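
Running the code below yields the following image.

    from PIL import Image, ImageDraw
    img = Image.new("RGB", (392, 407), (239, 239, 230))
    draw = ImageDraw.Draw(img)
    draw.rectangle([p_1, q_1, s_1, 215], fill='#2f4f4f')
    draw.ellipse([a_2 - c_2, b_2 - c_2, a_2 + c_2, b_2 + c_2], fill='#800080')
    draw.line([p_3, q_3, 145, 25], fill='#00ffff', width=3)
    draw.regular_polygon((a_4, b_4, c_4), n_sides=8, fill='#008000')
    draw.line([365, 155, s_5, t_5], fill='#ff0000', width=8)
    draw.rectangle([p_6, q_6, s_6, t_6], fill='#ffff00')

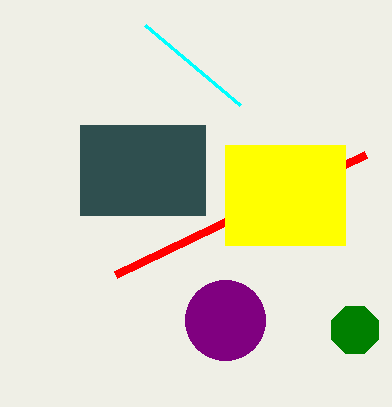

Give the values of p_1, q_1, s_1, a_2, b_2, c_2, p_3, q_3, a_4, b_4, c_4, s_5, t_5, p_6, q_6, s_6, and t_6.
p_1 = 80; q_1 = 125; s_1 = 205; a_2 = 225; b_2 = 320; c_2 = 40; p_3 = 240; q_3 = 105; a_4 = 355; b_4 = 330; c_4 = 25; s_5 = 115; t_5 = 275; p_6 = 225; q_6 = 145; s_6 = 345; t_6 = 245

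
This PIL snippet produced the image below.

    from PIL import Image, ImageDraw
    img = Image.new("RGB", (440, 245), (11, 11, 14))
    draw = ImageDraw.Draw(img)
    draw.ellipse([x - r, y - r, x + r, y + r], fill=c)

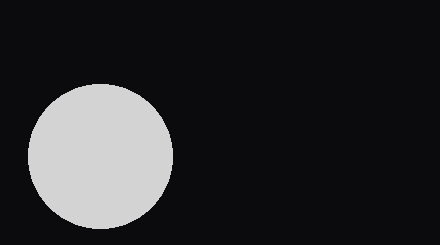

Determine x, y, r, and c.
x = 100, y = 156, r = 72, c = 'lightgray'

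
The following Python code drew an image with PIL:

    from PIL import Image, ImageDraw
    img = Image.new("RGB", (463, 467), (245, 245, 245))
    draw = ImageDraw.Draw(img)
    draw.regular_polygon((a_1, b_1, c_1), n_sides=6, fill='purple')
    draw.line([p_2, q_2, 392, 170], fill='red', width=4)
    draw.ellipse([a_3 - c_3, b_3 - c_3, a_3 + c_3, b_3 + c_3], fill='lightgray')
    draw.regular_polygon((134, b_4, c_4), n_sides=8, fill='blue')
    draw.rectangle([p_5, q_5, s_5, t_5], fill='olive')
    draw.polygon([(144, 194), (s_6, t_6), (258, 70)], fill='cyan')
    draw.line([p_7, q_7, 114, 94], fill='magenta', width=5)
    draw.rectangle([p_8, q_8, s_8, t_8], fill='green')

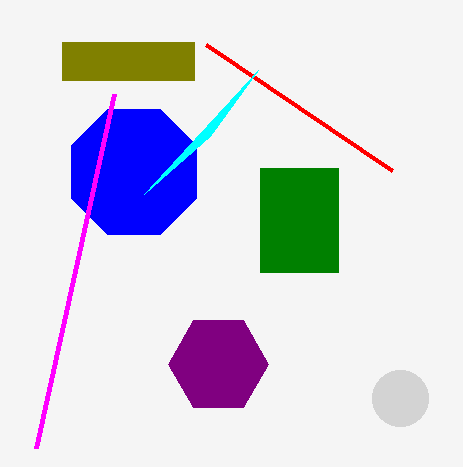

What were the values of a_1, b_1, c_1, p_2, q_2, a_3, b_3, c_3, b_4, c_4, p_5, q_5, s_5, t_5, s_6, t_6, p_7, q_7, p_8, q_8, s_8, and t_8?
a_1 = 218, b_1 = 364, c_1 = 50, p_2 = 206, q_2 = 44, a_3 = 400, b_3 = 398, c_3 = 28, b_4 = 172, c_4 = 68, p_5 = 62, q_5 = 42, s_5 = 194, t_5 = 80, s_6 = 210, t_6 = 136, p_7 = 36, q_7 = 448, p_8 = 260, q_8 = 168, s_8 = 338, t_8 = 272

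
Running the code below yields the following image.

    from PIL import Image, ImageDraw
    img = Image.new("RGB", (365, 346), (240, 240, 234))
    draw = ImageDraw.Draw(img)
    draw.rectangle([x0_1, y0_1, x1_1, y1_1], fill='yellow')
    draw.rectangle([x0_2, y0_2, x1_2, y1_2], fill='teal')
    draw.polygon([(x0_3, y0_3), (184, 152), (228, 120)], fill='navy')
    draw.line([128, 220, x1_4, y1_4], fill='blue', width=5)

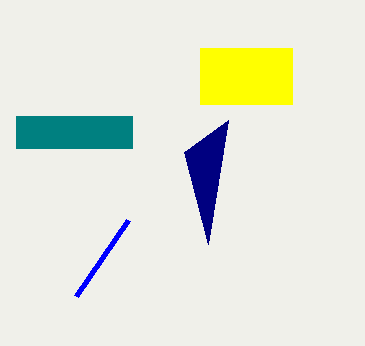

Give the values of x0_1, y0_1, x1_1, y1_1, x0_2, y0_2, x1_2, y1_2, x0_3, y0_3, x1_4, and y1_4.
x0_1 = 200
y0_1 = 48
x1_1 = 292
y1_1 = 104
x0_2 = 16
y0_2 = 116
x1_2 = 132
y1_2 = 148
x0_3 = 208
y0_3 = 244
x1_4 = 76
y1_4 = 296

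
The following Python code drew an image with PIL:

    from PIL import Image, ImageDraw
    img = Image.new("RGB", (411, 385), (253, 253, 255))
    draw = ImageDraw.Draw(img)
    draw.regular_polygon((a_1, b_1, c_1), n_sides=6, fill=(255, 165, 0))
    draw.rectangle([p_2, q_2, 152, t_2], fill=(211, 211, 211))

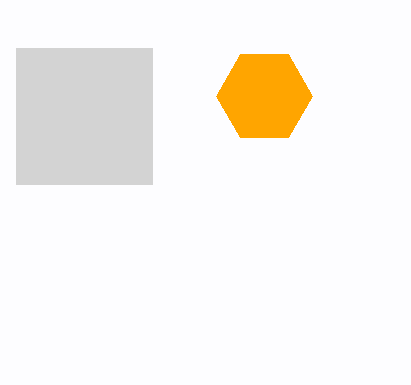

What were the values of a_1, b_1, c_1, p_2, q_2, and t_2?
a_1 = 264
b_1 = 96
c_1 = 48
p_2 = 16
q_2 = 48
t_2 = 184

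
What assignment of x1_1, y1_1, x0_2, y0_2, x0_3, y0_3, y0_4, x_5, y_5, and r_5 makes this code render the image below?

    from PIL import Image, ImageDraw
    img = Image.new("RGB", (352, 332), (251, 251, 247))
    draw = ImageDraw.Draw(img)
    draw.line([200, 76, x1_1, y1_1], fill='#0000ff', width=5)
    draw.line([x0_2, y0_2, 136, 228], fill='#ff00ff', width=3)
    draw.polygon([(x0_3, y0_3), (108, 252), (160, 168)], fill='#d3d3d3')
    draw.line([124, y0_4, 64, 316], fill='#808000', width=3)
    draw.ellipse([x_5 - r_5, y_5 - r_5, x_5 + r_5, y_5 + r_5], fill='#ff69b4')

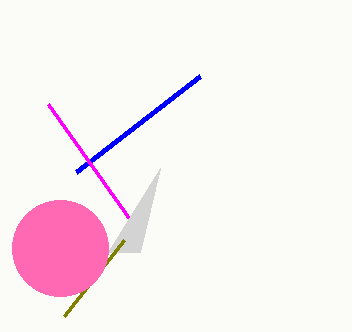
x1_1 = 76
y1_1 = 172
x0_2 = 48
y0_2 = 104
x0_3 = 140
y0_3 = 252
y0_4 = 240
x_5 = 60
y_5 = 248
r_5 = 48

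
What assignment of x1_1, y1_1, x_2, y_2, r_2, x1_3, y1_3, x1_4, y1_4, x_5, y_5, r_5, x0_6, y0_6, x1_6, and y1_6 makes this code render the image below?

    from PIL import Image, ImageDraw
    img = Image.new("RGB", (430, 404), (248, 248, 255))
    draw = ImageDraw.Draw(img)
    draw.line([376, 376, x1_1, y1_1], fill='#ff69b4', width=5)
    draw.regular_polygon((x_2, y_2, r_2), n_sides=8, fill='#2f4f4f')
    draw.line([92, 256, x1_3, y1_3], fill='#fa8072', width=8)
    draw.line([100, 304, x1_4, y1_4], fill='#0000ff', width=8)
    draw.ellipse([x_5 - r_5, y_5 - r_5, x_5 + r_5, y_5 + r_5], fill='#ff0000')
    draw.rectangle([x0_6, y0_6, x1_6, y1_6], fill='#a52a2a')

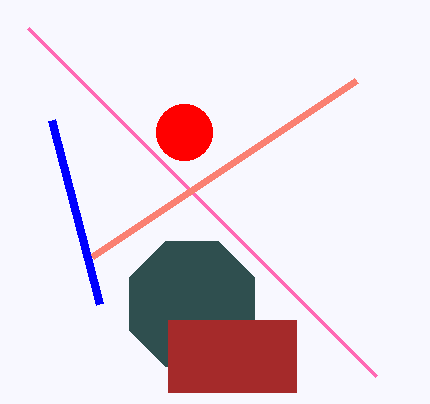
x1_1 = 28
y1_1 = 28
x_2 = 192
y_2 = 304
r_2 = 68
x1_3 = 356
y1_3 = 80
x1_4 = 52
y1_4 = 120
x_5 = 184
y_5 = 132
r_5 = 28
x0_6 = 168
y0_6 = 320
x1_6 = 296
y1_6 = 392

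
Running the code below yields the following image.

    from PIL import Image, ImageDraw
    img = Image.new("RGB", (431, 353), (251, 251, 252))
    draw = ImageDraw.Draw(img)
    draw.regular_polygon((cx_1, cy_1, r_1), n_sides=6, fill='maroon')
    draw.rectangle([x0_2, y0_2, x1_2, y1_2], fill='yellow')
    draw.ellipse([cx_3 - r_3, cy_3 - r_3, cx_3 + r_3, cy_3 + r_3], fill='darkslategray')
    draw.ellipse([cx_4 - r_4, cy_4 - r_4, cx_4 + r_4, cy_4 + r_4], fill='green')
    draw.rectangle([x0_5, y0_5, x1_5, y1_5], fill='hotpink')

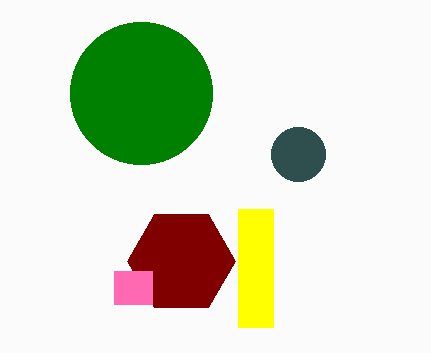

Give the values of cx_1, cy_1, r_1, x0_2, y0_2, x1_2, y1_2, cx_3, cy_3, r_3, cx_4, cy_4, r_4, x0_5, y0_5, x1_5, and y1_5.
cx_1 = 181; cy_1 = 261; r_1 = 54; x0_2 = 238; y0_2 = 209; x1_2 = 273; y1_2 = 327; cx_3 = 298; cy_3 = 154; r_3 = 27; cx_4 = 141; cy_4 = 93; r_4 = 71; x0_5 = 114; y0_5 = 271; x1_5 = 152; y1_5 = 304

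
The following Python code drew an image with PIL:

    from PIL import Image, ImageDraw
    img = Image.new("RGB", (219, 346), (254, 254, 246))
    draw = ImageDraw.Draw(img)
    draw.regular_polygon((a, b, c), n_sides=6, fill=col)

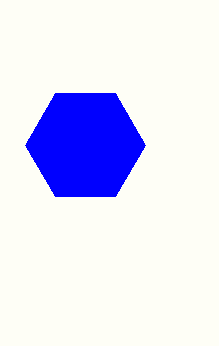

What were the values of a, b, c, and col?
a = 85, b = 145, c = 60, col = 'blue'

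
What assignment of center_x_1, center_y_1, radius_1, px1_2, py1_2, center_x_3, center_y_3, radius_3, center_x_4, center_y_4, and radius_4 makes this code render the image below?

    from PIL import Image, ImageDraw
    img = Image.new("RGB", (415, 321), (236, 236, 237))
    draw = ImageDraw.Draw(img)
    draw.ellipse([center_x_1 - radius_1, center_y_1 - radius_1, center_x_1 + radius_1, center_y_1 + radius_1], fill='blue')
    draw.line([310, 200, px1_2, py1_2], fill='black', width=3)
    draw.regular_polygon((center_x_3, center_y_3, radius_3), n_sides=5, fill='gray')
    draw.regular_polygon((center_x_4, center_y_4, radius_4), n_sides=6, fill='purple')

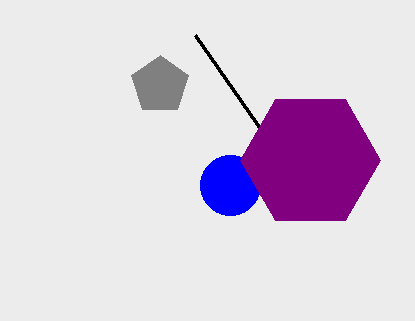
center_x_1 = 230, center_y_1 = 185, radius_1 = 30, px1_2 = 195, py1_2 = 35, center_x_3 = 160, center_y_3 = 85, radius_3 = 30, center_x_4 = 310, center_y_4 = 160, radius_4 = 70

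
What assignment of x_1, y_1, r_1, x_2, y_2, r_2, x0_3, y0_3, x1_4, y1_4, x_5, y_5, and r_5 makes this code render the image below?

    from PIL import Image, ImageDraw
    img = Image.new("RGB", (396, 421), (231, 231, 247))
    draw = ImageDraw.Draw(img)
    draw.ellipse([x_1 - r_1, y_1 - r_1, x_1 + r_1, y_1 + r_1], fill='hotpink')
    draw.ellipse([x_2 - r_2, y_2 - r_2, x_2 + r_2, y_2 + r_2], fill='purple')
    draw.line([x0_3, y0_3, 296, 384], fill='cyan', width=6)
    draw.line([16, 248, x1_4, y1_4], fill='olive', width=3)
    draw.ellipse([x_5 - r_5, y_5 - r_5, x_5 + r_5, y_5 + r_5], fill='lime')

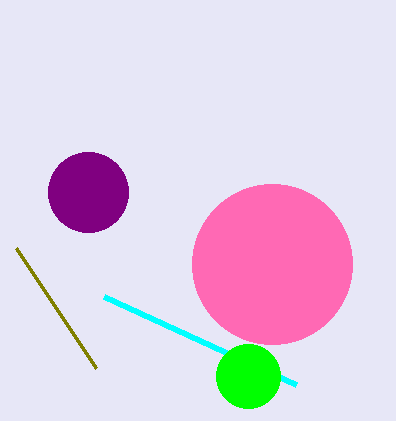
x_1 = 272, y_1 = 264, r_1 = 80, x_2 = 88, y_2 = 192, r_2 = 40, x0_3 = 104, y0_3 = 296, x1_4 = 96, y1_4 = 368, x_5 = 248, y_5 = 376, r_5 = 32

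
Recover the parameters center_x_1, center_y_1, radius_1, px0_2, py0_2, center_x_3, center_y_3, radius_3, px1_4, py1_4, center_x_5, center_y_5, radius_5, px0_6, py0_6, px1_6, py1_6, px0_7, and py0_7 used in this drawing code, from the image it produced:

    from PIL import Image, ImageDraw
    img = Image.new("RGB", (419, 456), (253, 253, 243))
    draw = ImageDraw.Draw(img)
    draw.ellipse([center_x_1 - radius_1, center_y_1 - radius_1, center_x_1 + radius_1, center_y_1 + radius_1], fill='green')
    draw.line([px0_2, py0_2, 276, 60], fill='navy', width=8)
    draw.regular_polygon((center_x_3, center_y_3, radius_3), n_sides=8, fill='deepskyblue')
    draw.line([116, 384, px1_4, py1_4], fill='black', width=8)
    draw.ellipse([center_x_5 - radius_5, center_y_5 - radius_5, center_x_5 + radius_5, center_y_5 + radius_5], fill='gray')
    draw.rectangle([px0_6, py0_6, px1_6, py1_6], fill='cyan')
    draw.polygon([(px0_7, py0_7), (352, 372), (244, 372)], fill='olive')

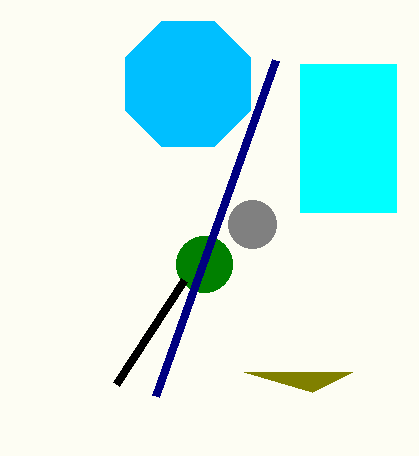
center_x_1 = 204; center_y_1 = 264; radius_1 = 28; px0_2 = 156; py0_2 = 396; center_x_3 = 188; center_y_3 = 84; radius_3 = 68; px1_4 = 184; py1_4 = 280; center_x_5 = 252; center_y_5 = 224; radius_5 = 24; px0_6 = 300; py0_6 = 64; px1_6 = 396; py1_6 = 212; px0_7 = 312; py0_7 = 392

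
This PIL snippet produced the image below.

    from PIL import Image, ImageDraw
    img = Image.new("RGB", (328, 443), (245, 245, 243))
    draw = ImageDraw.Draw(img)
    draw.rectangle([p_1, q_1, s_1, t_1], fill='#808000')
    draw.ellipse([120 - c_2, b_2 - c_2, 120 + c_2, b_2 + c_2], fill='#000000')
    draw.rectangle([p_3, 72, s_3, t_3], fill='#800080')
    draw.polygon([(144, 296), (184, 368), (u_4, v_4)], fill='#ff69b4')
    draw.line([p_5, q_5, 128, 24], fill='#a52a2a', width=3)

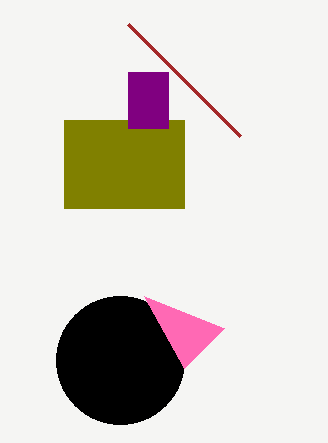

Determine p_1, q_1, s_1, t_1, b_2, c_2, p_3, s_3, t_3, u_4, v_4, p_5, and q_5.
p_1 = 64
q_1 = 120
s_1 = 184
t_1 = 208
b_2 = 360
c_2 = 64
p_3 = 128
s_3 = 168
t_3 = 128
u_4 = 224
v_4 = 328
p_5 = 240
q_5 = 136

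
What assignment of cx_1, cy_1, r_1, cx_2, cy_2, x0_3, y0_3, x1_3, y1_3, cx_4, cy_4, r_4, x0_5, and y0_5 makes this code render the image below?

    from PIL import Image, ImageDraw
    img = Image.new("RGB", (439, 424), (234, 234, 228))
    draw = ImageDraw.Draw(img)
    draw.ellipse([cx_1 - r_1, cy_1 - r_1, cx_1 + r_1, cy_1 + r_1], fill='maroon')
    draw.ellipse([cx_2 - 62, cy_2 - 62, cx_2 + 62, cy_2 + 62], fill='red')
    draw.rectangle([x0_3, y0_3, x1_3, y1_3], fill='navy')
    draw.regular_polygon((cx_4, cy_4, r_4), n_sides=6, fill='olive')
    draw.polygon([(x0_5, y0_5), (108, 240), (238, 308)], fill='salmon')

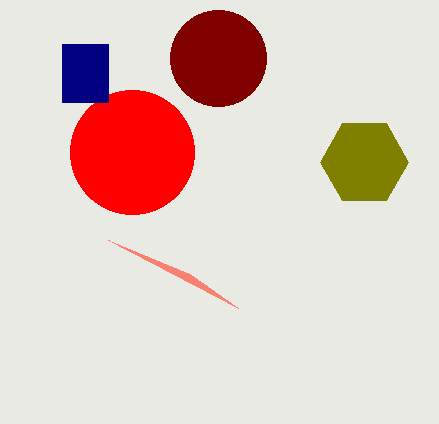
cx_1 = 218
cy_1 = 58
r_1 = 48
cx_2 = 132
cy_2 = 152
x0_3 = 62
y0_3 = 44
x1_3 = 108
y1_3 = 102
cx_4 = 364
cy_4 = 162
r_4 = 44
x0_5 = 190
y0_5 = 274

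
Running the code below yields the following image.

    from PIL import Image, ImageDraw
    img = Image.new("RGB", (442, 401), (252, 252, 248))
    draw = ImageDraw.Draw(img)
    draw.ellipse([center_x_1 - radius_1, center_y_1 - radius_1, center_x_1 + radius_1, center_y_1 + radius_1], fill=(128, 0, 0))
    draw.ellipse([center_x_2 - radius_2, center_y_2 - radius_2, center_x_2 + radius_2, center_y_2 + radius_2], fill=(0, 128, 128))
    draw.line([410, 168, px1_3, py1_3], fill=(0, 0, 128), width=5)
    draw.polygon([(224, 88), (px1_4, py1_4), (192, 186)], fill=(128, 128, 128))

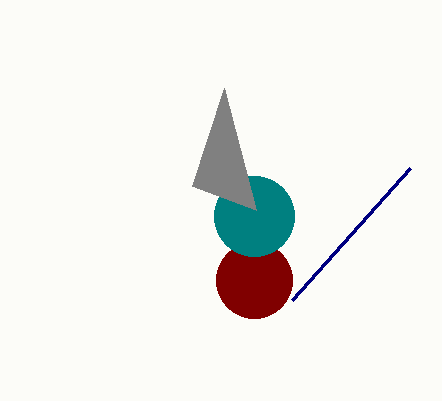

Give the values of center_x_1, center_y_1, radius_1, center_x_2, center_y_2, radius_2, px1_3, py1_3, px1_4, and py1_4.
center_x_1 = 254; center_y_1 = 280; radius_1 = 38; center_x_2 = 254; center_y_2 = 216; radius_2 = 40; px1_3 = 292; py1_3 = 300; px1_4 = 256; py1_4 = 210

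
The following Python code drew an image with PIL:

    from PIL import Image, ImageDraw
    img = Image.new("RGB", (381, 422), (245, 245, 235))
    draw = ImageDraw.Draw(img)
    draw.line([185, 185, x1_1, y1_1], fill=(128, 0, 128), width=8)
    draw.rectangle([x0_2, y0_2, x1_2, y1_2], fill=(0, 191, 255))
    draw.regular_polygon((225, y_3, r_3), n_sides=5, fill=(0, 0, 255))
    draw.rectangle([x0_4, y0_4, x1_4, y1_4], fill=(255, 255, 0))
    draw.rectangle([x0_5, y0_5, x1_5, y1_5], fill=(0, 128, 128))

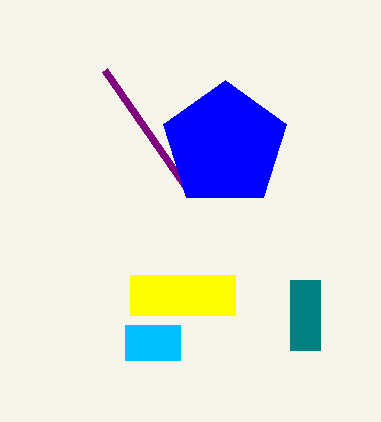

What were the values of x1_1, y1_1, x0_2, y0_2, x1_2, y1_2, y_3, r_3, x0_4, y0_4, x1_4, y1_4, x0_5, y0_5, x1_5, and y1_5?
x1_1 = 105
y1_1 = 70
x0_2 = 125
y0_2 = 325
x1_2 = 180
y1_2 = 360
y_3 = 145
r_3 = 65
x0_4 = 130
y0_4 = 275
x1_4 = 235
y1_4 = 315
x0_5 = 290
y0_5 = 280
x1_5 = 320
y1_5 = 350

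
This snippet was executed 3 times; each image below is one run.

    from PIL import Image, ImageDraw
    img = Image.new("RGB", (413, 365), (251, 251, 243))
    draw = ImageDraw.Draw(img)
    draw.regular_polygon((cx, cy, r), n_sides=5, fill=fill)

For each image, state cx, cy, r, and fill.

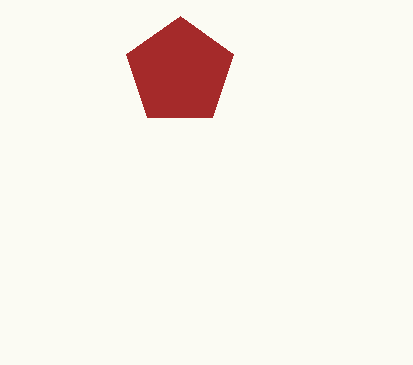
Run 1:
cx = 180
cy = 72
r = 56
fill = 'brown'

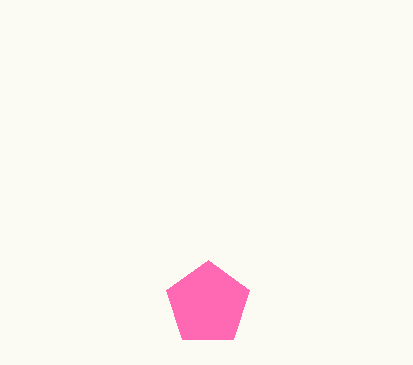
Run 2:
cx = 208
cy = 304
r = 44
fill = 'hotpink'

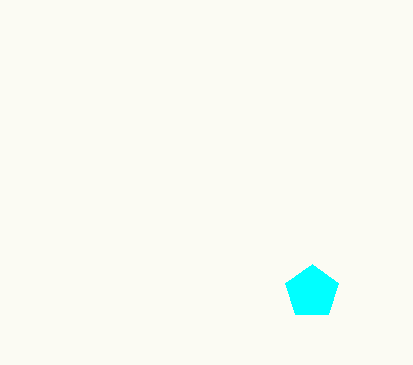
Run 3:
cx = 312; cy = 292; r = 28; fill = 'cyan'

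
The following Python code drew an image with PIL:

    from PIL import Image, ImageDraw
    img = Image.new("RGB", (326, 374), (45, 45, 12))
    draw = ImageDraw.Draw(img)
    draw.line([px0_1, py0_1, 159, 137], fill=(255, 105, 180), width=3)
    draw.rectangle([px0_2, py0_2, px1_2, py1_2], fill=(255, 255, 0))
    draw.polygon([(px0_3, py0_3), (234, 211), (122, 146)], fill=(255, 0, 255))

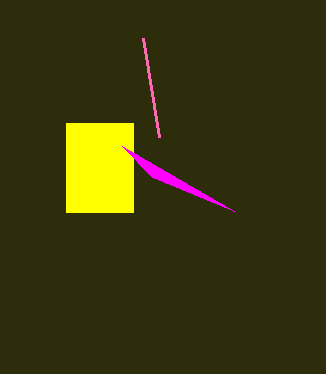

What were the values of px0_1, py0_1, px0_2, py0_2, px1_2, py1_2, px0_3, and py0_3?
px0_1 = 143, py0_1 = 38, px0_2 = 66, py0_2 = 123, px1_2 = 133, py1_2 = 212, px0_3 = 152, py0_3 = 177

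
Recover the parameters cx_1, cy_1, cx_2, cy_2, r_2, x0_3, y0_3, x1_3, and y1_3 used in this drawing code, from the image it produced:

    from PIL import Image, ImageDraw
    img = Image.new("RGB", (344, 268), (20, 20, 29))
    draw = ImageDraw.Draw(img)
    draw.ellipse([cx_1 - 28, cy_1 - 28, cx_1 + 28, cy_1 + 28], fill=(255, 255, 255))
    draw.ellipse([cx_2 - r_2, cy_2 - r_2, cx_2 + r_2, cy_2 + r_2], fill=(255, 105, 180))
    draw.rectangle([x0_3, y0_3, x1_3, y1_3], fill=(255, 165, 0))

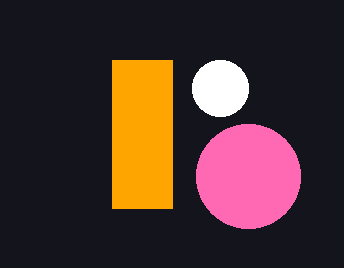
cx_1 = 220, cy_1 = 88, cx_2 = 248, cy_2 = 176, r_2 = 52, x0_3 = 112, y0_3 = 60, x1_3 = 172, y1_3 = 208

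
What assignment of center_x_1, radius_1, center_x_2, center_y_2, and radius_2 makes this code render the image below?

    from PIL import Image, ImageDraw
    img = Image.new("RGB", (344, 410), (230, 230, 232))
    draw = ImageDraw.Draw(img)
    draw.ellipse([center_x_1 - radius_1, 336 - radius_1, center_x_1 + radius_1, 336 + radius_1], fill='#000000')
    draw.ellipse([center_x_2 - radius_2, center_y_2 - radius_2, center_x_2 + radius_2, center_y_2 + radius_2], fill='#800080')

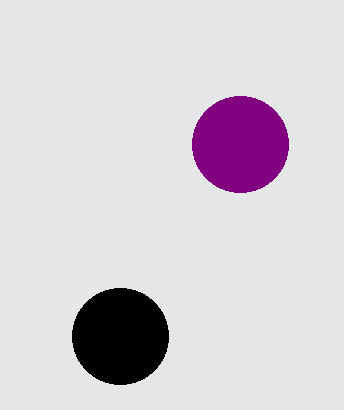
center_x_1 = 120; radius_1 = 48; center_x_2 = 240; center_y_2 = 144; radius_2 = 48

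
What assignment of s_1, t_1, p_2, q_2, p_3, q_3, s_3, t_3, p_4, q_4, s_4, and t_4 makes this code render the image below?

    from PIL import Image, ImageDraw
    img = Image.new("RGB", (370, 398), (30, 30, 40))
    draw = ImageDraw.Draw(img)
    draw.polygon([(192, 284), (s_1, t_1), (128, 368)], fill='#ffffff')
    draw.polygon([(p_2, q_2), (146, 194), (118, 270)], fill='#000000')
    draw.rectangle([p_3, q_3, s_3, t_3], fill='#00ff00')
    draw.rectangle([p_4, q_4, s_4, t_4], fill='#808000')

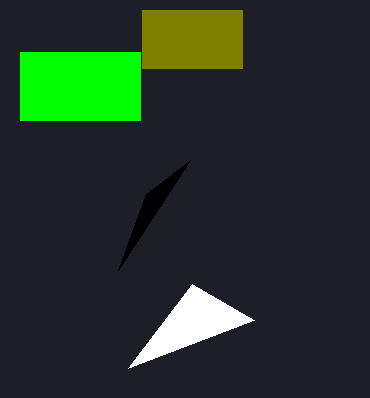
s_1 = 254
t_1 = 320
p_2 = 190
q_2 = 160
p_3 = 20
q_3 = 52
s_3 = 140
t_3 = 120
p_4 = 142
q_4 = 10
s_4 = 242
t_4 = 68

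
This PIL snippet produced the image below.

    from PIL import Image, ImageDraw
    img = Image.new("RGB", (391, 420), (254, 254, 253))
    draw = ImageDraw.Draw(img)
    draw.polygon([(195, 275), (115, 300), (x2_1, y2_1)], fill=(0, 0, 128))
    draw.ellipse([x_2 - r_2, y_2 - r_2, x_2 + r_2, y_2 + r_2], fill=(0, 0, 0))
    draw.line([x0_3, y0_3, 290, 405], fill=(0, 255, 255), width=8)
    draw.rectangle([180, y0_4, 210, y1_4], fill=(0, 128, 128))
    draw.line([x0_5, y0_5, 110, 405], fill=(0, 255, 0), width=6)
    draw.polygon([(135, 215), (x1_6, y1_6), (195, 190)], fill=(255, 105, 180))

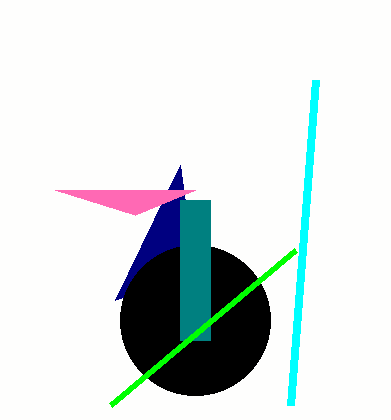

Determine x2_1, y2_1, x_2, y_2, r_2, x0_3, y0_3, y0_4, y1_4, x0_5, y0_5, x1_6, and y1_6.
x2_1 = 180; y2_1 = 165; x_2 = 195; y_2 = 320; r_2 = 75; x0_3 = 315; y0_3 = 80; y0_4 = 200; y1_4 = 340; x0_5 = 295; y0_5 = 250; x1_6 = 55; y1_6 = 190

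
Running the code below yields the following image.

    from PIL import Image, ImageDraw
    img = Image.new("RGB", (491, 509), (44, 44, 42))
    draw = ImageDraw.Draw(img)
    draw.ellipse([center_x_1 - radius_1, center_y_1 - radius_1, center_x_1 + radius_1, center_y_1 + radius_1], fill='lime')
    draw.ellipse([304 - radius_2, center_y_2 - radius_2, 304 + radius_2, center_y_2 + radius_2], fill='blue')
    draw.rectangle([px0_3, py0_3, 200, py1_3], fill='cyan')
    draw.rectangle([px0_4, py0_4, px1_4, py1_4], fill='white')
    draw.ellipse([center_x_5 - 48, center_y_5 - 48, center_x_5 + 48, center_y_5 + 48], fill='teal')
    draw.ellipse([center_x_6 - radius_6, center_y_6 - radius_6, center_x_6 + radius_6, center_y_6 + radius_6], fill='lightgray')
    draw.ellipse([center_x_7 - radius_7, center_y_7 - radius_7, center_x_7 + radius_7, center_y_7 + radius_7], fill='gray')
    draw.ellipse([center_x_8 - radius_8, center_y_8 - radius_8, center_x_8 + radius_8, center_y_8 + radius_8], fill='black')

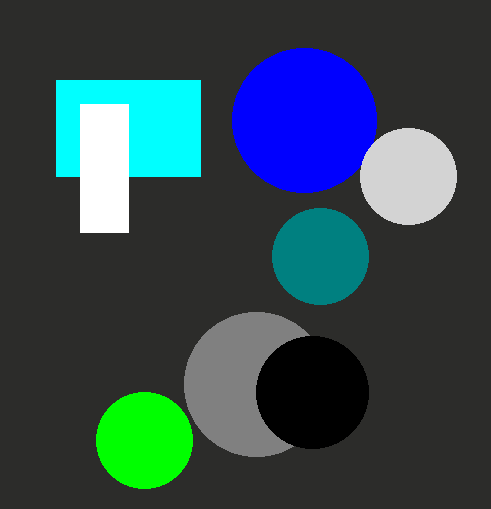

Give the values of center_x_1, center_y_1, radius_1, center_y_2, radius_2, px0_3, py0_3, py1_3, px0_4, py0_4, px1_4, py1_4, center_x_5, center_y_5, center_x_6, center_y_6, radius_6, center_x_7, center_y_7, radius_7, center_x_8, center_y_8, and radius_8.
center_x_1 = 144
center_y_1 = 440
radius_1 = 48
center_y_2 = 120
radius_2 = 72
px0_3 = 56
py0_3 = 80
py1_3 = 176
px0_4 = 80
py0_4 = 104
px1_4 = 128
py1_4 = 232
center_x_5 = 320
center_y_5 = 256
center_x_6 = 408
center_y_6 = 176
radius_6 = 48
center_x_7 = 256
center_y_7 = 384
radius_7 = 72
center_x_8 = 312
center_y_8 = 392
radius_8 = 56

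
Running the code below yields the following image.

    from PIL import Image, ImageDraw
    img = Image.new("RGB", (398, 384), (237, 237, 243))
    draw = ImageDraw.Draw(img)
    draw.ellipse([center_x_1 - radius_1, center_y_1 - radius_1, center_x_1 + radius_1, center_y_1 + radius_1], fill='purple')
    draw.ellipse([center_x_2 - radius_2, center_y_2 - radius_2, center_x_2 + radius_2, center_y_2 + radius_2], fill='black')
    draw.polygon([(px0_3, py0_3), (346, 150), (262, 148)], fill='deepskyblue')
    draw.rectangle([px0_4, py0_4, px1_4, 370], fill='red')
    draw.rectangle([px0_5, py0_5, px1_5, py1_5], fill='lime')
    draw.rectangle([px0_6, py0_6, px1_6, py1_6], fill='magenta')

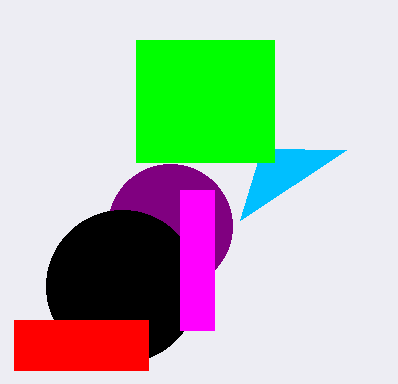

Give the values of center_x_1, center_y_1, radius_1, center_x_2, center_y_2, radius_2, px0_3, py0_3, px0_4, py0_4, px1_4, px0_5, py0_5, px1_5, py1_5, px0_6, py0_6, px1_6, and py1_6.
center_x_1 = 170
center_y_1 = 226
radius_1 = 62
center_x_2 = 122
center_y_2 = 286
radius_2 = 76
px0_3 = 240
py0_3 = 220
px0_4 = 14
py0_4 = 320
px1_4 = 148
px0_5 = 136
py0_5 = 40
px1_5 = 274
py1_5 = 162
px0_6 = 180
py0_6 = 190
px1_6 = 214
py1_6 = 330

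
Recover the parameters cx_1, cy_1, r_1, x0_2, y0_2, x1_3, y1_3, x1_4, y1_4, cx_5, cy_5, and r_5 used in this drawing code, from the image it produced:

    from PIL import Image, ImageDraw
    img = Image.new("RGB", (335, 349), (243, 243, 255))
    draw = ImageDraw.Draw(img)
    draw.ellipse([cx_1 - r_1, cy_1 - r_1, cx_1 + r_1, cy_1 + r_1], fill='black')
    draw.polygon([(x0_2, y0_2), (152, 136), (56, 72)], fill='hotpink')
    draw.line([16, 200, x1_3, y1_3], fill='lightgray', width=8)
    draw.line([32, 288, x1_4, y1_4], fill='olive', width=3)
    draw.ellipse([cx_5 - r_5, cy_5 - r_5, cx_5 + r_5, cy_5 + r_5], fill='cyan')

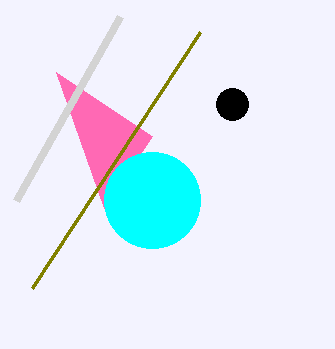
cx_1 = 232, cy_1 = 104, r_1 = 16, x0_2 = 104, y0_2 = 208, x1_3 = 120, y1_3 = 16, x1_4 = 200, y1_4 = 32, cx_5 = 152, cy_5 = 200, r_5 = 48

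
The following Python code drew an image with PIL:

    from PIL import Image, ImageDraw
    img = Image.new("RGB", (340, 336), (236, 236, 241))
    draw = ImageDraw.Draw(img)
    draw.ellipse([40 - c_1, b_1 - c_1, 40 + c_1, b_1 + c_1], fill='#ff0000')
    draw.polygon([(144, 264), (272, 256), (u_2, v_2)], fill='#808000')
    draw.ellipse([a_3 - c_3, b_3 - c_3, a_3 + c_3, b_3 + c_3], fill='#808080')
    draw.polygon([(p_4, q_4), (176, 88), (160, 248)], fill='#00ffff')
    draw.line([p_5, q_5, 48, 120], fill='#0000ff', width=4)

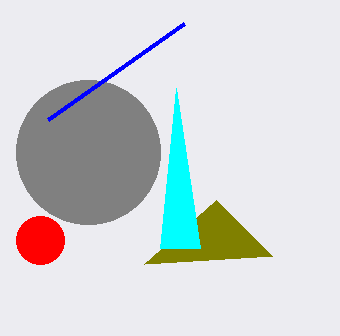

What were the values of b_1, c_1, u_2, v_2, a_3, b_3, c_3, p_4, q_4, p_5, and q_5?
b_1 = 240, c_1 = 24, u_2 = 216, v_2 = 200, a_3 = 88, b_3 = 152, c_3 = 72, p_4 = 200, q_4 = 248, p_5 = 184, q_5 = 24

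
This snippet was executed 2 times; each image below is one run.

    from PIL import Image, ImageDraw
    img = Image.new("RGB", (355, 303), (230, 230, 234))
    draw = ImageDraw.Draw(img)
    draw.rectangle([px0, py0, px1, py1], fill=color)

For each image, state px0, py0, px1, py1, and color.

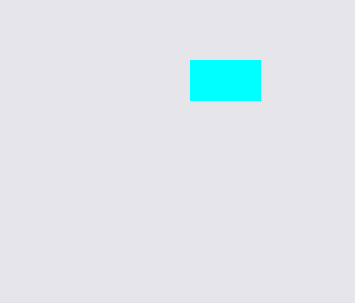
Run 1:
px0 = 190; py0 = 60; px1 = 260; py1 = 100; color = 'cyan'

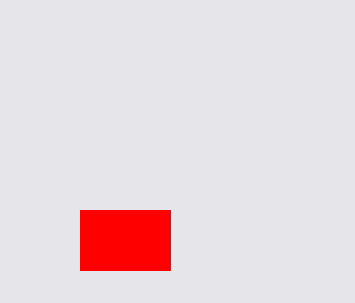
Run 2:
px0 = 80, py0 = 210, px1 = 170, py1 = 270, color = 'red'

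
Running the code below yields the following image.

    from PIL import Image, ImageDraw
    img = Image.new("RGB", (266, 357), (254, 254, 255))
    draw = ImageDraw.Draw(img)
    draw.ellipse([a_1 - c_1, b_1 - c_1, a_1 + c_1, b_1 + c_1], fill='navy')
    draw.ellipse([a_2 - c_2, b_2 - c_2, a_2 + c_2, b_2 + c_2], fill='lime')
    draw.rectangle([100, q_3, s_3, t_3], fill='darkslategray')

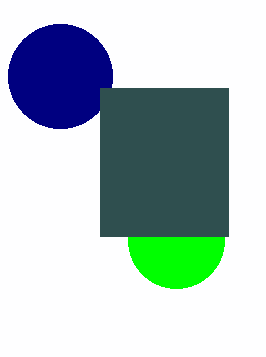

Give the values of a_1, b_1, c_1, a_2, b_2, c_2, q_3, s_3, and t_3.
a_1 = 60, b_1 = 76, c_1 = 52, a_2 = 176, b_2 = 240, c_2 = 48, q_3 = 88, s_3 = 228, t_3 = 236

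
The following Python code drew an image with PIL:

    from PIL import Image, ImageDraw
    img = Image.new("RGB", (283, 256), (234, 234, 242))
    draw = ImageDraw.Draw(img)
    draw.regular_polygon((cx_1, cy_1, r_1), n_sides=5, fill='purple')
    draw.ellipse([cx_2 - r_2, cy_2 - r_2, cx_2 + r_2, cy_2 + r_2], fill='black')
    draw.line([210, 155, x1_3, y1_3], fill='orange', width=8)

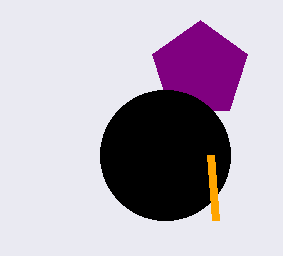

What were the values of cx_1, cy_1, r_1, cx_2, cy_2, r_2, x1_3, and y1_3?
cx_1 = 200; cy_1 = 70; r_1 = 50; cx_2 = 165; cy_2 = 155; r_2 = 65; x1_3 = 215; y1_3 = 220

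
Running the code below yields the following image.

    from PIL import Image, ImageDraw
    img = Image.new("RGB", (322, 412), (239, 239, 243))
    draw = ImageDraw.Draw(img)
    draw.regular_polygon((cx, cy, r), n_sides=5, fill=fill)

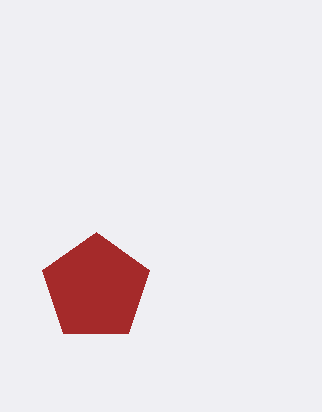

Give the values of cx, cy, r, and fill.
cx = 96
cy = 288
r = 56
fill = 'brown'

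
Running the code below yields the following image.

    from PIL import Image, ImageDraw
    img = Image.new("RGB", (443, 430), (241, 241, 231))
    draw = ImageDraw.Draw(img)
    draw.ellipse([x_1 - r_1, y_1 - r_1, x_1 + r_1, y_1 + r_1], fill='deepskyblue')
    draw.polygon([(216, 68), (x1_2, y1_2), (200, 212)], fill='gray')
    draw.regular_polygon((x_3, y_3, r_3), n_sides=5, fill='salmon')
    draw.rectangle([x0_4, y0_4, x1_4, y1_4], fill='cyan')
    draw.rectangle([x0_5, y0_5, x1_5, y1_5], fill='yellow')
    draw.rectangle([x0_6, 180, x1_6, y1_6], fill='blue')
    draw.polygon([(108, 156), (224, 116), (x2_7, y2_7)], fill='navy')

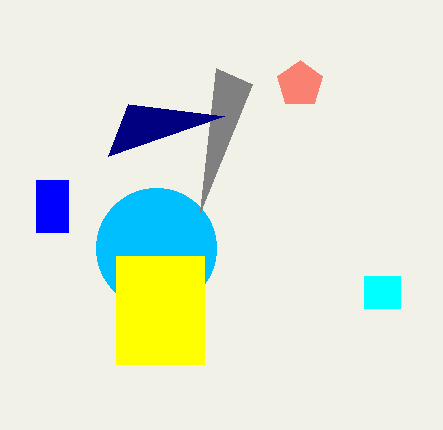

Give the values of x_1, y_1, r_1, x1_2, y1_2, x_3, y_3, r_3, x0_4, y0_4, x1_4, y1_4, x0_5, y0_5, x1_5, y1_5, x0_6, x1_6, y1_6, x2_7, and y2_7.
x_1 = 156, y_1 = 248, r_1 = 60, x1_2 = 252, y1_2 = 84, x_3 = 300, y_3 = 84, r_3 = 24, x0_4 = 364, y0_4 = 276, x1_4 = 400, y1_4 = 308, x0_5 = 116, y0_5 = 256, x1_5 = 204, y1_5 = 364, x0_6 = 36, x1_6 = 68, y1_6 = 232, x2_7 = 128, y2_7 = 104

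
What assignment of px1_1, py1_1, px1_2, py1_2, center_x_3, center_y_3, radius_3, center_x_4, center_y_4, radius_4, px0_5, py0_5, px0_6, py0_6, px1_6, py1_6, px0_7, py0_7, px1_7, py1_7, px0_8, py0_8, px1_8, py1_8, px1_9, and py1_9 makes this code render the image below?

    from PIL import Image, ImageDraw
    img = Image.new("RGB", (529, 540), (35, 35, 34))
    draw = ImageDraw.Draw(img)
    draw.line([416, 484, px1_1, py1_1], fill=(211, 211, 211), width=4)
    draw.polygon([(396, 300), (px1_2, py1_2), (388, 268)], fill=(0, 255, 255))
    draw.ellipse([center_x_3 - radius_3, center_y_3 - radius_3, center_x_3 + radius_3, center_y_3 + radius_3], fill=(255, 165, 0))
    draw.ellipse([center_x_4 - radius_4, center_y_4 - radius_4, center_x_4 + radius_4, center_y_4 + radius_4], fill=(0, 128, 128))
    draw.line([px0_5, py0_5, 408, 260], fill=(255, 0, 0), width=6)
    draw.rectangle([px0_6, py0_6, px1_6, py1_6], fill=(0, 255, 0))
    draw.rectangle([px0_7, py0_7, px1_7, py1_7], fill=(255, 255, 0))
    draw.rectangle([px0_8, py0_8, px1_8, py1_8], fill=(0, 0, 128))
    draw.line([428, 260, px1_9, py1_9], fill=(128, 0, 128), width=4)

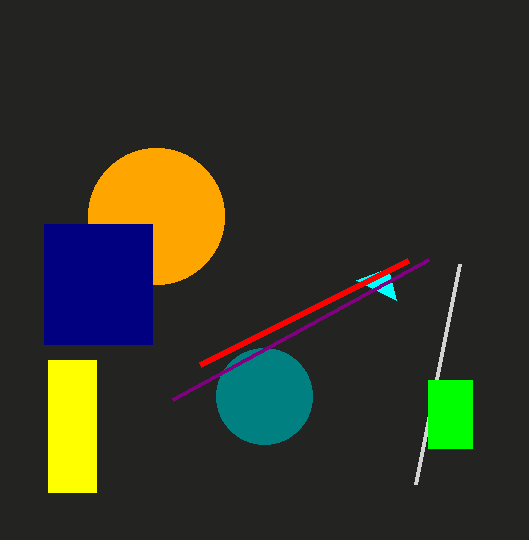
px1_1 = 460; py1_1 = 264; px1_2 = 356; py1_2 = 280; center_x_3 = 156; center_y_3 = 216; radius_3 = 68; center_x_4 = 264; center_y_4 = 396; radius_4 = 48; px0_5 = 200; py0_5 = 364; px0_6 = 428; py0_6 = 380; px1_6 = 472; py1_6 = 448; px0_7 = 48; py0_7 = 360; px1_7 = 96; py1_7 = 492; px0_8 = 44; py0_8 = 224; px1_8 = 152; py1_8 = 344; px1_9 = 172; py1_9 = 400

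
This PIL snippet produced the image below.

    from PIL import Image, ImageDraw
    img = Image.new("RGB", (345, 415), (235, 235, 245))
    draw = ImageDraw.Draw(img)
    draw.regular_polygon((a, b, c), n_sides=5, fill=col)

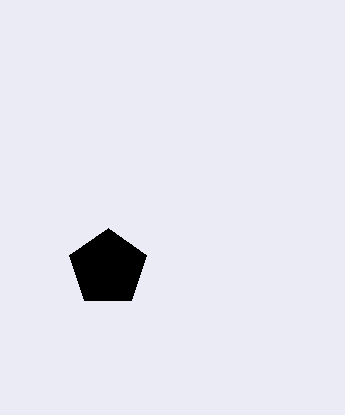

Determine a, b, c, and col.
a = 108; b = 268; c = 40; col = 'black'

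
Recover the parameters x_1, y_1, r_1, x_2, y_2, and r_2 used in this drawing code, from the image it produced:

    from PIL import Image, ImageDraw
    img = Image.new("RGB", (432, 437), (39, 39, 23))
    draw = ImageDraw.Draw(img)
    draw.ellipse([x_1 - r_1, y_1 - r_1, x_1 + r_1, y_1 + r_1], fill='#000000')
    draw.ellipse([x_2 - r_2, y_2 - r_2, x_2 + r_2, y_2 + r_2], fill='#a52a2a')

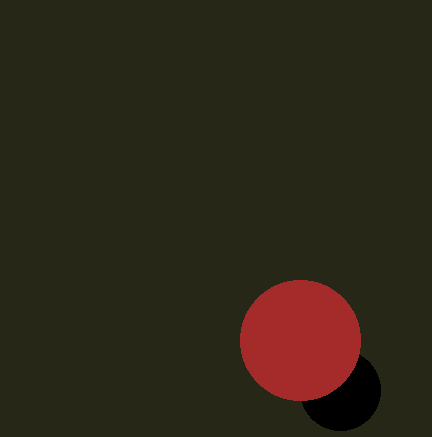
x_1 = 340; y_1 = 390; r_1 = 40; x_2 = 300; y_2 = 340; r_2 = 60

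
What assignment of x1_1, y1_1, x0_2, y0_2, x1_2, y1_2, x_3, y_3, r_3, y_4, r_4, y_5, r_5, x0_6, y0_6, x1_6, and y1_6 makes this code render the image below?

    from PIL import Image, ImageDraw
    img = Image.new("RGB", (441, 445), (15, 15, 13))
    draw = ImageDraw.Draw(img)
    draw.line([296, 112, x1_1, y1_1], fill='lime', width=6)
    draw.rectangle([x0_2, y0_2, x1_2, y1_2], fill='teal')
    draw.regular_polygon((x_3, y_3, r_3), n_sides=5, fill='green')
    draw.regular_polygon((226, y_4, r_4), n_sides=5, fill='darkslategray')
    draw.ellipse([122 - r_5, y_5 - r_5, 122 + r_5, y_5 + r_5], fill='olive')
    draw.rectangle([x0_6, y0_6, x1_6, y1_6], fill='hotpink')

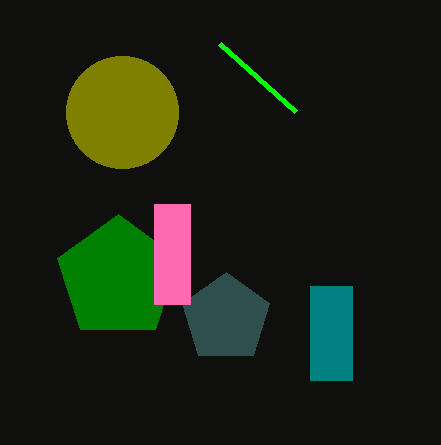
x1_1 = 220
y1_1 = 44
x0_2 = 310
y0_2 = 286
x1_2 = 352
y1_2 = 380
x_3 = 118
y_3 = 278
r_3 = 64
y_4 = 318
r_4 = 46
y_5 = 112
r_5 = 56
x0_6 = 154
y0_6 = 204
x1_6 = 190
y1_6 = 304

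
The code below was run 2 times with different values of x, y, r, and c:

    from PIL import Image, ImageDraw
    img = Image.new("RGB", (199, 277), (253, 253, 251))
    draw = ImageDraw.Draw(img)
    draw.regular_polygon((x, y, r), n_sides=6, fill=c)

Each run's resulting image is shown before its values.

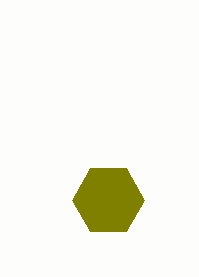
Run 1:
x = 108, y = 200, r = 36, c = 'olive'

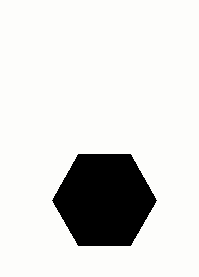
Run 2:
x = 104, y = 200, r = 52, c = 'black'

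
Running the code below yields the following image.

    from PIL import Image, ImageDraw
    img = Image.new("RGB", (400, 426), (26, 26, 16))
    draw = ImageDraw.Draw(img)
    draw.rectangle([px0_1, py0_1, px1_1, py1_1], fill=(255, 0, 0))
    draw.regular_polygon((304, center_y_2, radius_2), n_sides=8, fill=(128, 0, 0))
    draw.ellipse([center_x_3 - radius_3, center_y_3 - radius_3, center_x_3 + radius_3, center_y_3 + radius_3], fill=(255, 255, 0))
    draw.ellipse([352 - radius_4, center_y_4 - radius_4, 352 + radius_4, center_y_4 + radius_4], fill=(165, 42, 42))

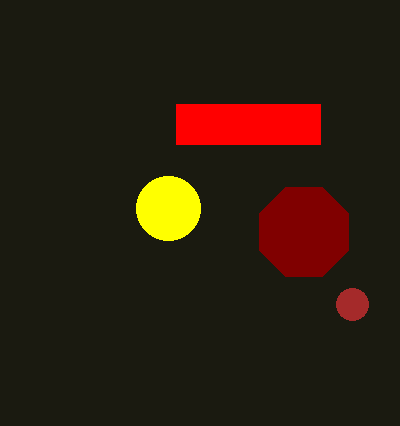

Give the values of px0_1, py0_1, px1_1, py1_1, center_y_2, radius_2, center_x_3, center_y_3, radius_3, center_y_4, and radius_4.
px0_1 = 176; py0_1 = 104; px1_1 = 320; py1_1 = 144; center_y_2 = 232; radius_2 = 48; center_x_3 = 168; center_y_3 = 208; radius_3 = 32; center_y_4 = 304; radius_4 = 16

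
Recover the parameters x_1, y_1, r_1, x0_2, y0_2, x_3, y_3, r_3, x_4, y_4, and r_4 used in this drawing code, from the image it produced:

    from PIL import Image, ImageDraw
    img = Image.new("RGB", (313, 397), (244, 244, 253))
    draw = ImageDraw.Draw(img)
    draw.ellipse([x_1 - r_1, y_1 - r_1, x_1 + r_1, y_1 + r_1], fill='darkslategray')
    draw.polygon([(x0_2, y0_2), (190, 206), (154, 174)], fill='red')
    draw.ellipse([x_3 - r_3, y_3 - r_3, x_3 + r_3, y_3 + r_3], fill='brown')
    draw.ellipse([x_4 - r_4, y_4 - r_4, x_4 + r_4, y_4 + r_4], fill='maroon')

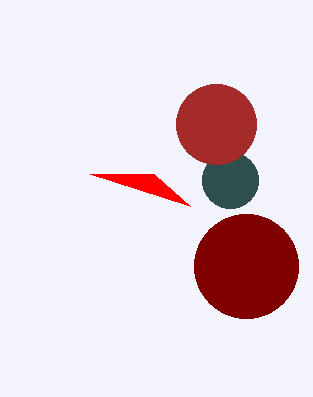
x_1 = 230
y_1 = 180
r_1 = 28
x0_2 = 90
y0_2 = 174
x_3 = 216
y_3 = 124
r_3 = 40
x_4 = 246
y_4 = 266
r_4 = 52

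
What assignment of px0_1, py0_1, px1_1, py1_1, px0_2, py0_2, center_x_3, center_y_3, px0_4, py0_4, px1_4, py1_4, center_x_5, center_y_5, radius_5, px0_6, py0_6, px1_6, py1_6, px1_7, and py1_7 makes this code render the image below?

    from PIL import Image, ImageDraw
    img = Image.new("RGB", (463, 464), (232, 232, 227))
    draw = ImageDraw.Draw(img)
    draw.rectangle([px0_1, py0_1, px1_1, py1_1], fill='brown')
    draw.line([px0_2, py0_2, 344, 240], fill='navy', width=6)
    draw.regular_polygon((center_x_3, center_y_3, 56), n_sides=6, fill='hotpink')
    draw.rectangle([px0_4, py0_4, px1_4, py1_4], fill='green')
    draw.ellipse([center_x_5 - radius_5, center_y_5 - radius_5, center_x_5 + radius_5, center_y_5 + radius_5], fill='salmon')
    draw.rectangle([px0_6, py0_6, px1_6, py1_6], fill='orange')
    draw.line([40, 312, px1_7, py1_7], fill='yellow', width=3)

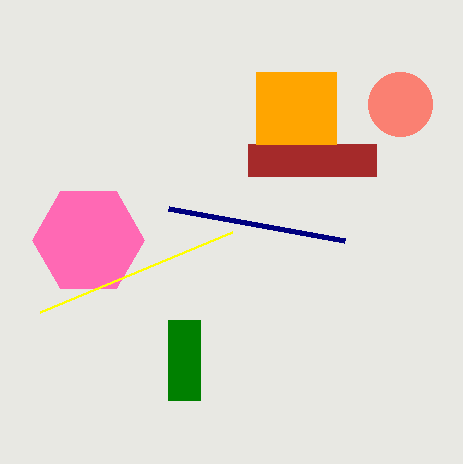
px0_1 = 248; py0_1 = 144; px1_1 = 376; py1_1 = 176; px0_2 = 168; py0_2 = 208; center_x_3 = 88; center_y_3 = 240; px0_4 = 168; py0_4 = 320; px1_4 = 200; py1_4 = 400; center_x_5 = 400; center_y_5 = 104; radius_5 = 32; px0_6 = 256; py0_6 = 72; px1_6 = 336; py1_6 = 144; px1_7 = 232; py1_7 = 232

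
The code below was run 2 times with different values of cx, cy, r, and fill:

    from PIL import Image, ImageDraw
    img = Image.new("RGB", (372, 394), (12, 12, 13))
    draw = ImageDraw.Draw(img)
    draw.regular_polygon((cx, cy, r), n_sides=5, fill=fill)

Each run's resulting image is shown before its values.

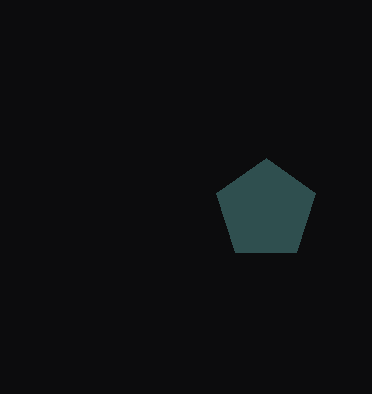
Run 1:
cx = 266, cy = 210, r = 52, fill = 'darkslategray'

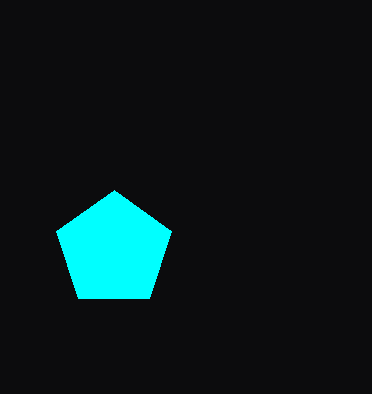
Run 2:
cx = 114, cy = 250, r = 60, fill = 'cyan'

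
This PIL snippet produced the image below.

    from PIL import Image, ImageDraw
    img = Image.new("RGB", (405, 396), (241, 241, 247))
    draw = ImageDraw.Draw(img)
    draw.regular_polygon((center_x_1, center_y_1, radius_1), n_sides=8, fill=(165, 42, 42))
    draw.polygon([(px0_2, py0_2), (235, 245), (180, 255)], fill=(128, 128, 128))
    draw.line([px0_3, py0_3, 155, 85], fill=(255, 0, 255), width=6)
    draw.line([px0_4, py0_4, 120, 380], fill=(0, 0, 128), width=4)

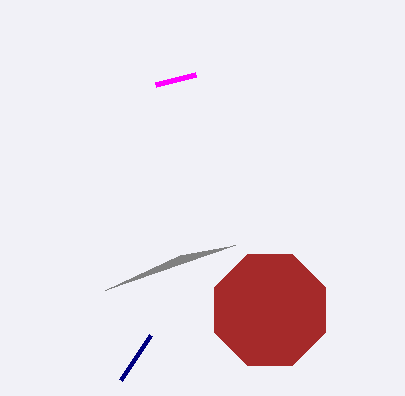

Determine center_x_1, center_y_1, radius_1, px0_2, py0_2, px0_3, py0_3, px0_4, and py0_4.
center_x_1 = 270, center_y_1 = 310, radius_1 = 60, px0_2 = 105, py0_2 = 290, px0_3 = 195, py0_3 = 75, px0_4 = 150, py0_4 = 335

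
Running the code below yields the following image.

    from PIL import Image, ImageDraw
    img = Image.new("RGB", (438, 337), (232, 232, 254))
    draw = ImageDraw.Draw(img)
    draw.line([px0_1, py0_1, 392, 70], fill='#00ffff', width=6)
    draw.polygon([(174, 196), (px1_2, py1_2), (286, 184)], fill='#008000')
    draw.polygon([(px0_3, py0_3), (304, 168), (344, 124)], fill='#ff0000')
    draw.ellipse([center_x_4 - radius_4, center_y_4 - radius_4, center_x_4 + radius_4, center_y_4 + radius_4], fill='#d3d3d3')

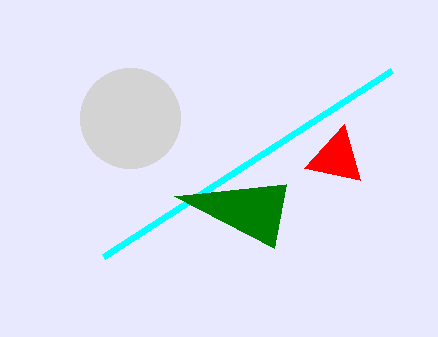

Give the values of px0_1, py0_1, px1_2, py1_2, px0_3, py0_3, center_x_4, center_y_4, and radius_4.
px0_1 = 104; py0_1 = 256; px1_2 = 274; py1_2 = 248; px0_3 = 360; py0_3 = 180; center_x_4 = 130; center_y_4 = 118; radius_4 = 50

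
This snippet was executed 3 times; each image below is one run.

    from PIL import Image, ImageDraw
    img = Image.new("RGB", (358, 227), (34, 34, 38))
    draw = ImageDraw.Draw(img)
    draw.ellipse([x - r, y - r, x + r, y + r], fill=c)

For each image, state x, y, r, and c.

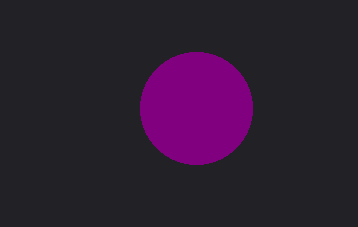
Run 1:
x = 196; y = 108; r = 56; c = 'purple'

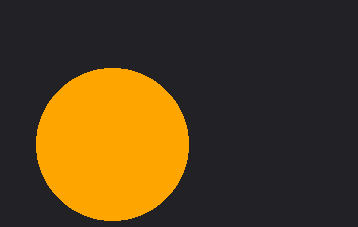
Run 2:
x = 112, y = 144, r = 76, c = 'orange'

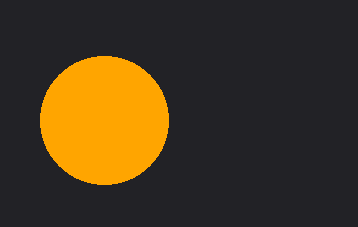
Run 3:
x = 104
y = 120
r = 64
c = 'orange'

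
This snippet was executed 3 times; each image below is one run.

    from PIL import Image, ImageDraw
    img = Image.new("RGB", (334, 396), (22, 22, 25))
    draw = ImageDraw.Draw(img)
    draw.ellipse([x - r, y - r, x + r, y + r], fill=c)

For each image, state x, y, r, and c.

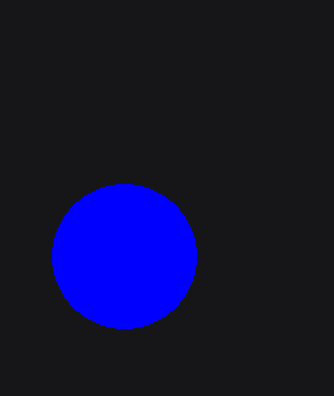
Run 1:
x = 124; y = 256; r = 72; c = 'blue'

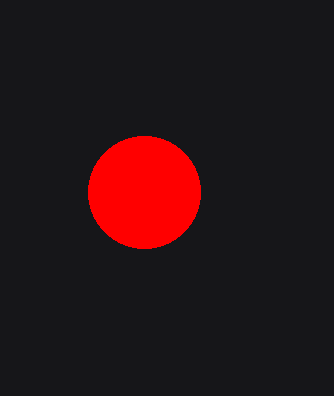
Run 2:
x = 144
y = 192
r = 56
c = 'red'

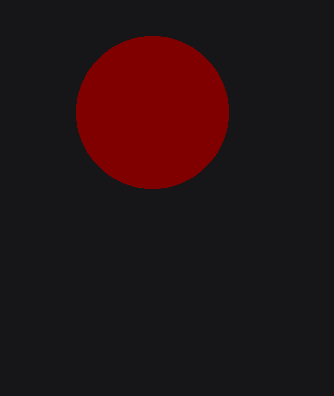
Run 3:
x = 152; y = 112; r = 76; c = 'maroon'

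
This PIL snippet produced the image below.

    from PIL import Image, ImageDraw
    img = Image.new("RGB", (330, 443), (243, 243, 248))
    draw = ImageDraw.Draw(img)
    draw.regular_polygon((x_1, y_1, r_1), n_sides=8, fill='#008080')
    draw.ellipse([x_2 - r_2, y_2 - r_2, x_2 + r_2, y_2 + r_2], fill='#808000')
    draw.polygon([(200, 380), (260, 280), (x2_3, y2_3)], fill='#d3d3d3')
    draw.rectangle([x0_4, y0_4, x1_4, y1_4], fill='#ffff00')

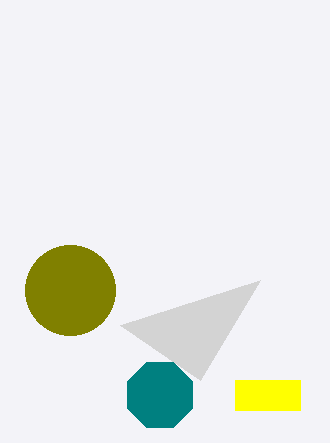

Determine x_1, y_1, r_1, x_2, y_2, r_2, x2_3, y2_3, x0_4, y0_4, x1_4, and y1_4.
x_1 = 160
y_1 = 395
r_1 = 35
x_2 = 70
y_2 = 290
r_2 = 45
x2_3 = 120
y2_3 = 325
x0_4 = 235
y0_4 = 380
x1_4 = 300
y1_4 = 410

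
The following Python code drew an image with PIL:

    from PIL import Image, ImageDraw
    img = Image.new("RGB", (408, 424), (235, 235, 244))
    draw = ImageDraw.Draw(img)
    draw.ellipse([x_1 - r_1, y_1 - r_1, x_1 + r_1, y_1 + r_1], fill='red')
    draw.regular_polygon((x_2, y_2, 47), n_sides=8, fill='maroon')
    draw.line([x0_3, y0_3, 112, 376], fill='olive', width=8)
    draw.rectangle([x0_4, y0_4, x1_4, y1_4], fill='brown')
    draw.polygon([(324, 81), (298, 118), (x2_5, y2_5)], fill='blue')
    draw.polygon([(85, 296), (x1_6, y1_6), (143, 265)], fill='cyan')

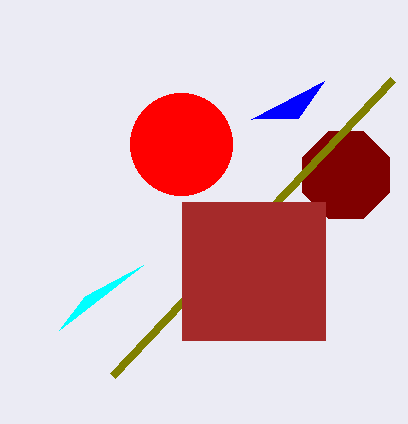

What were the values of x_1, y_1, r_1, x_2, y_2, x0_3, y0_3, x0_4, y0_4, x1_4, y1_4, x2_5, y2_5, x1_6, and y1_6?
x_1 = 181
y_1 = 144
r_1 = 51
x_2 = 346
y_2 = 175
x0_3 = 392
y0_3 = 80
x0_4 = 182
y0_4 = 202
x1_4 = 325
y1_4 = 340
x2_5 = 251
y2_5 = 119
x1_6 = 59
y1_6 = 330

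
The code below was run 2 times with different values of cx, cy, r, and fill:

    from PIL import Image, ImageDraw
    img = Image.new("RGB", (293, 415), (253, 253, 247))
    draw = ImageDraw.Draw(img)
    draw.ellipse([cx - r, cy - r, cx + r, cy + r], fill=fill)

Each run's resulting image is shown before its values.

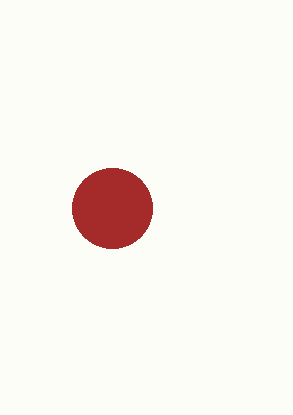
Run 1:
cx = 112
cy = 208
r = 40
fill = 'brown'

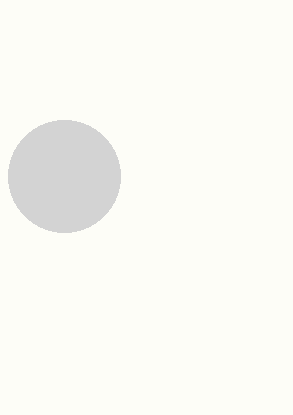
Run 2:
cx = 64; cy = 176; r = 56; fill = 'lightgray'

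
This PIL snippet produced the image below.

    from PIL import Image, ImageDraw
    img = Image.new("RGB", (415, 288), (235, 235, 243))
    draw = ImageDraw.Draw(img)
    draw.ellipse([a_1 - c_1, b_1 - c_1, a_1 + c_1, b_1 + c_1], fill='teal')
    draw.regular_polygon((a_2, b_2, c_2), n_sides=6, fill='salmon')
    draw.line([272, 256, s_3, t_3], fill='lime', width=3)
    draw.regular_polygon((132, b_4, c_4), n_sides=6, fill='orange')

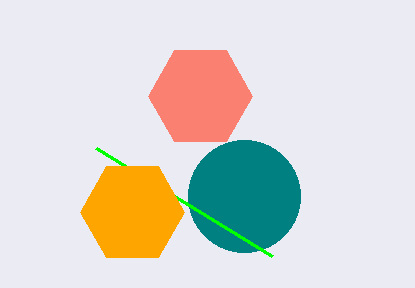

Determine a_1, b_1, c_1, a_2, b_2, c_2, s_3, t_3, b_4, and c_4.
a_1 = 244, b_1 = 196, c_1 = 56, a_2 = 200, b_2 = 96, c_2 = 52, s_3 = 96, t_3 = 148, b_4 = 212, c_4 = 52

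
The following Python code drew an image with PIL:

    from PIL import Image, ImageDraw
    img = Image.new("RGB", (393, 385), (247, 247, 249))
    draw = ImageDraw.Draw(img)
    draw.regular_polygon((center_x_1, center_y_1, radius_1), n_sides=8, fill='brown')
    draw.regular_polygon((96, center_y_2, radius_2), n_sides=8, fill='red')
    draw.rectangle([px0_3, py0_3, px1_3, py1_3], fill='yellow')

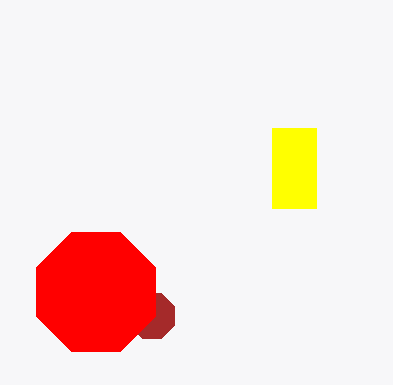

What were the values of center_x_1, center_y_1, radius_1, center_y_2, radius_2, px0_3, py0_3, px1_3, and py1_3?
center_x_1 = 152
center_y_1 = 316
radius_1 = 24
center_y_2 = 292
radius_2 = 64
px0_3 = 272
py0_3 = 128
px1_3 = 316
py1_3 = 208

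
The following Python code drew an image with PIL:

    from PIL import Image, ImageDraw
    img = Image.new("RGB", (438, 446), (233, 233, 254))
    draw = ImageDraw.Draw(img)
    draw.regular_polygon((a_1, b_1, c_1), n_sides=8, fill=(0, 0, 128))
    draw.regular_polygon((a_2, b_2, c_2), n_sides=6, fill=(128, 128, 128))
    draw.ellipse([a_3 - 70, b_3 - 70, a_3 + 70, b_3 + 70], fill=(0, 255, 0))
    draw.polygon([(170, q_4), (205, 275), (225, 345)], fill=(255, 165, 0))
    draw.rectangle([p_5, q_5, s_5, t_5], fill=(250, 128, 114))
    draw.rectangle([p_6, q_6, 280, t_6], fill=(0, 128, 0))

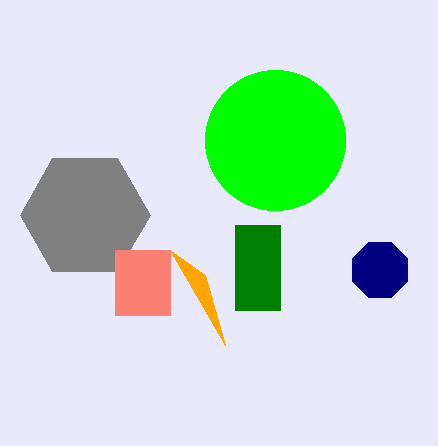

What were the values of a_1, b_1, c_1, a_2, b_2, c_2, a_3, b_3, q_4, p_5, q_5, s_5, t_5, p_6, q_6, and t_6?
a_1 = 380, b_1 = 270, c_1 = 30, a_2 = 85, b_2 = 215, c_2 = 65, a_3 = 275, b_3 = 140, q_4 = 250, p_5 = 115, q_5 = 250, s_5 = 170, t_5 = 315, p_6 = 235, q_6 = 225, t_6 = 310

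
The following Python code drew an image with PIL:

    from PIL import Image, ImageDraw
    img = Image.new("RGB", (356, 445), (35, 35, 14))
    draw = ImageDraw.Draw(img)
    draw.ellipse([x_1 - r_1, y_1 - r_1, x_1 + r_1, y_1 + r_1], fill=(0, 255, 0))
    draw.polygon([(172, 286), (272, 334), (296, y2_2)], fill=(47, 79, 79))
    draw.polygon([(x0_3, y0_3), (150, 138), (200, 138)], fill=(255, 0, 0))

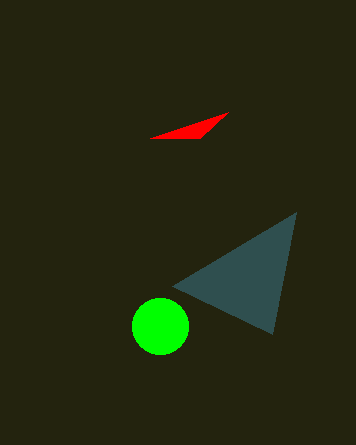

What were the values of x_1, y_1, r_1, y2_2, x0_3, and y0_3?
x_1 = 160; y_1 = 326; r_1 = 28; y2_2 = 212; x0_3 = 228; y0_3 = 112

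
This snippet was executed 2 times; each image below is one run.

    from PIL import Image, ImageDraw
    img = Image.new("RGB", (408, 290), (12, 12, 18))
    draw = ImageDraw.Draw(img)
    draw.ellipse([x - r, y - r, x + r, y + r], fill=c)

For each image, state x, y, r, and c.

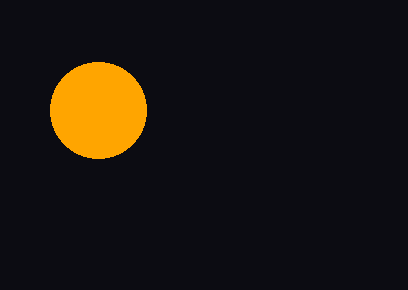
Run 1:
x = 98
y = 110
r = 48
c = 'orange'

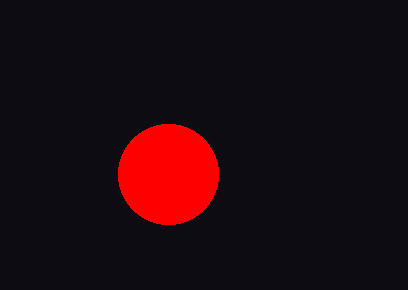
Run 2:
x = 168; y = 174; r = 50; c = 'red'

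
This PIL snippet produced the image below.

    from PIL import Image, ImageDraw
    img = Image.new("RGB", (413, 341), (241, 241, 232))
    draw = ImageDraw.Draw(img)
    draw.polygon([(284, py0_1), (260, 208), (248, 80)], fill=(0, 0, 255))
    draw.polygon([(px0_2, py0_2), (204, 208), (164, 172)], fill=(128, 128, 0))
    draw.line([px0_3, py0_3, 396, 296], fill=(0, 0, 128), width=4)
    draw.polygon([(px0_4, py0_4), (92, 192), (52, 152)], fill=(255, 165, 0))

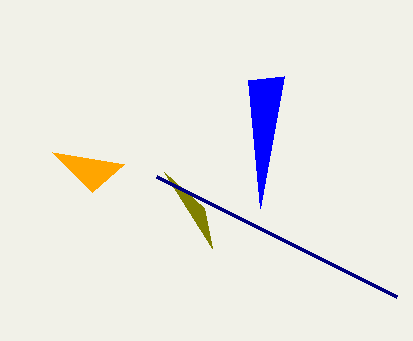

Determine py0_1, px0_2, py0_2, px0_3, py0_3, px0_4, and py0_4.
py0_1 = 76, px0_2 = 212, py0_2 = 248, px0_3 = 156, py0_3 = 176, px0_4 = 124, py0_4 = 164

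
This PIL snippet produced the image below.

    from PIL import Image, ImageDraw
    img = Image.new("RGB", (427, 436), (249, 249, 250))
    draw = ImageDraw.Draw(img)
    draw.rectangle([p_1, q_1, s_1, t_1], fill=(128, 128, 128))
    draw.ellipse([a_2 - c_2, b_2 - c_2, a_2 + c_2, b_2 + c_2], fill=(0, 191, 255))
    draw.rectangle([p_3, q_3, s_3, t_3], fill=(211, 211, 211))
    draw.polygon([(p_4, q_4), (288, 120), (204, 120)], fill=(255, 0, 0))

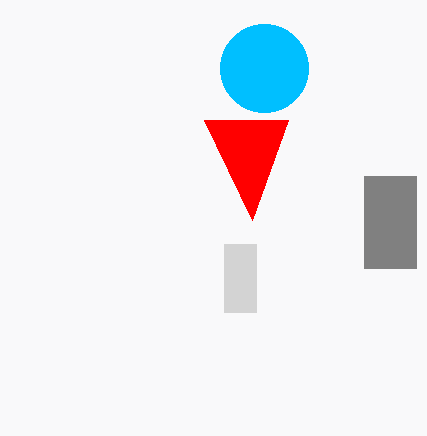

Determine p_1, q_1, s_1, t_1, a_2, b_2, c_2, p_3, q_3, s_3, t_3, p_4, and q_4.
p_1 = 364
q_1 = 176
s_1 = 416
t_1 = 268
a_2 = 264
b_2 = 68
c_2 = 44
p_3 = 224
q_3 = 244
s_3 = 256
t_3 = 312
p_4 = 252
q_4 = 220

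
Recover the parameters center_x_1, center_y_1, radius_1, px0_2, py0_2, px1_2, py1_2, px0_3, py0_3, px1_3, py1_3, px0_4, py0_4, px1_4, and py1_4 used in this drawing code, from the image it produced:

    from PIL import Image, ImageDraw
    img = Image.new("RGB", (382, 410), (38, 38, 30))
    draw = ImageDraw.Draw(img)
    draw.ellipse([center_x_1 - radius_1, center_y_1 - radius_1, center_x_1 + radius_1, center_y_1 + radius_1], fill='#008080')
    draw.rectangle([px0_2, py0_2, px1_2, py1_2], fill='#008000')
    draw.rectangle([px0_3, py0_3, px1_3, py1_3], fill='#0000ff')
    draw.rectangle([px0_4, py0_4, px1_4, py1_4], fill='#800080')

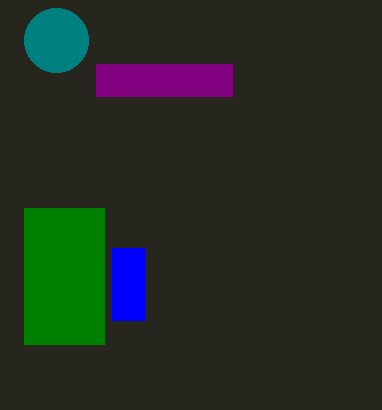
center_x_1 = 56
center_y_1 = 40
radius_1 = 32
px0_2 = 24
py0_2 = 208
px1_2 = 104
py1_2 = 344
px0_3 = 112
py0_3 = 248
px1_3 = 144
py1_3 = 320
px0_4 = 96
py0_4 = 64
px1_4 = 232
py1_4 = 96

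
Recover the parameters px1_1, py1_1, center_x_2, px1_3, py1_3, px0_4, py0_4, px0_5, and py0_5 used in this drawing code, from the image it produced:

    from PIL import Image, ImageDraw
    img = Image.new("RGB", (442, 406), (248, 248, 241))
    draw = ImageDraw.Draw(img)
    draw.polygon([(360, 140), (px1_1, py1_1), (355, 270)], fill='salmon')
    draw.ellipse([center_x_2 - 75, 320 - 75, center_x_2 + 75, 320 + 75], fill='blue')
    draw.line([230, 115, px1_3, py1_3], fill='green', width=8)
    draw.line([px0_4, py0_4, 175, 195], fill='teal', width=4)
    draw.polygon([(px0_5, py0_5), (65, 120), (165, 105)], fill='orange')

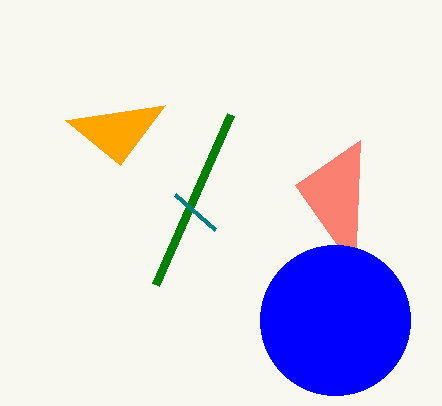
px1_1 = 295, py1_1 = 185, center_x_2 = 335, px1_3 = 155, py1_3 = 285, px0_4 = 215, py0_4 = 230, px0_5 = 120, py0_5 = 165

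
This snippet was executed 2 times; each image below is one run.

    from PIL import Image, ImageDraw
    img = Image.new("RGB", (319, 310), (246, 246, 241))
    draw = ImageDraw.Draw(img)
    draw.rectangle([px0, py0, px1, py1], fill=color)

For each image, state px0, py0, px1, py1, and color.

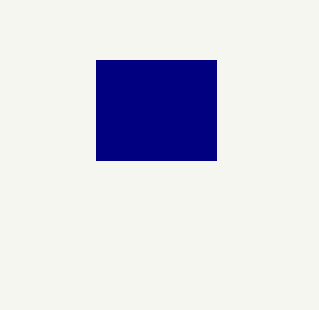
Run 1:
px0 = 96
py0 = 60
px1 = 216
py1 = 160
color = 'navy'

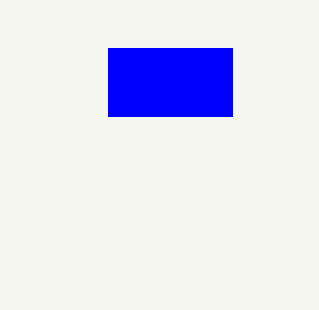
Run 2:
px0 = 108
py0 = 48
px1 = 232
py1 = 116
color = 'blue'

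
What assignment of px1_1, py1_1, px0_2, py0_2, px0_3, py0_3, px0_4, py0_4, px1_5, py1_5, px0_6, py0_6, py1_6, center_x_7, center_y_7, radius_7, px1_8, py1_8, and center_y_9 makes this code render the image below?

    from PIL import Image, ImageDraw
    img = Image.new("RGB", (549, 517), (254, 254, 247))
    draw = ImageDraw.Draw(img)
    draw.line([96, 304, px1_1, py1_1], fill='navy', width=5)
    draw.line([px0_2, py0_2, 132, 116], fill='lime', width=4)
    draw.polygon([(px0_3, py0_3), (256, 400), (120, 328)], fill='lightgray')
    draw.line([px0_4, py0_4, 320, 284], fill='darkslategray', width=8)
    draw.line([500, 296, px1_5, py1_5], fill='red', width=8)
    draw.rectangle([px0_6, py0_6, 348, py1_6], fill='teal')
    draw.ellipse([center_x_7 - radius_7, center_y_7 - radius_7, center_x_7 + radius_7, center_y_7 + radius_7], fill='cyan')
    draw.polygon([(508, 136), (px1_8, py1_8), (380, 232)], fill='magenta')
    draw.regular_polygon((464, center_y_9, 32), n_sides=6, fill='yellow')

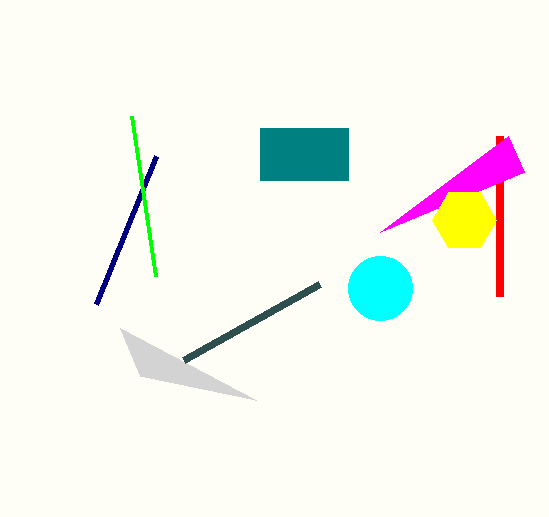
px1_1 = 156; py1_1 = 156; px0_2 = 156; py0_2 = 276; px0_3 = 140; py0_3 = 376; px0_4 = 184; py0_4 = 360; px1_5 = 500; py1_5 = 136; px0_6 = 260; py0_6 = 128; py1_6 = 180; center_x_7 = 380; center_y_7 = 288; radius_7 = 32; px1_8 = 524; py1_8 = 172; center_y_9 = 220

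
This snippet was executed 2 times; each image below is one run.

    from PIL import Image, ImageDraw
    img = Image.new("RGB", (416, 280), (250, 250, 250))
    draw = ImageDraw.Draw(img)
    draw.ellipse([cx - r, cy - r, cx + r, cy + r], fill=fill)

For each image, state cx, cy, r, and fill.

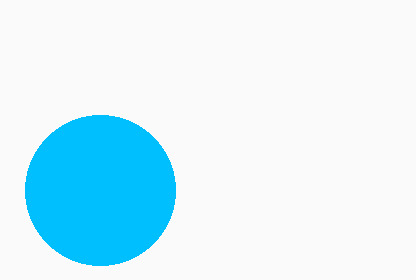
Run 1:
cx = 100
cy = 190
r = 75
fill = 'deepskyblue'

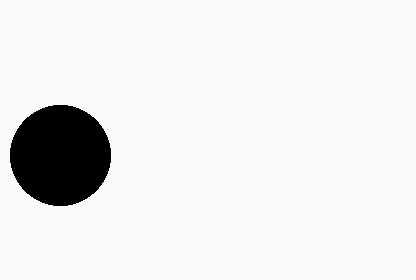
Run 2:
cx = 60, cy = 155, r = 50, fill = 'black'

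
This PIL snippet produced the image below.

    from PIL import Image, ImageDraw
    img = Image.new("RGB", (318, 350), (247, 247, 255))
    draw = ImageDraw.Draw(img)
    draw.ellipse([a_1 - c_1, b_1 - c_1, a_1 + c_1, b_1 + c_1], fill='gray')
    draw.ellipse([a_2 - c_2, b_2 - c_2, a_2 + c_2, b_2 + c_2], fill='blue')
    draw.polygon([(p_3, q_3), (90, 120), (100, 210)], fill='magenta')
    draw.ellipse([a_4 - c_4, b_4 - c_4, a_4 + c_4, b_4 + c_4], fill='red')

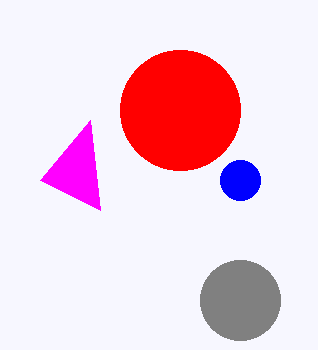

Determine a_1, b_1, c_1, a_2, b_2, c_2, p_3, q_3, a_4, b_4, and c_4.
a_1 = 240
b_1 = 300
c_1 = 40
a_2 = 240
b_2 = 180
c_2 = 20
p_3 = 40
q_3 = 180
a_4 = 180
b_4 = 110
c_4 = 60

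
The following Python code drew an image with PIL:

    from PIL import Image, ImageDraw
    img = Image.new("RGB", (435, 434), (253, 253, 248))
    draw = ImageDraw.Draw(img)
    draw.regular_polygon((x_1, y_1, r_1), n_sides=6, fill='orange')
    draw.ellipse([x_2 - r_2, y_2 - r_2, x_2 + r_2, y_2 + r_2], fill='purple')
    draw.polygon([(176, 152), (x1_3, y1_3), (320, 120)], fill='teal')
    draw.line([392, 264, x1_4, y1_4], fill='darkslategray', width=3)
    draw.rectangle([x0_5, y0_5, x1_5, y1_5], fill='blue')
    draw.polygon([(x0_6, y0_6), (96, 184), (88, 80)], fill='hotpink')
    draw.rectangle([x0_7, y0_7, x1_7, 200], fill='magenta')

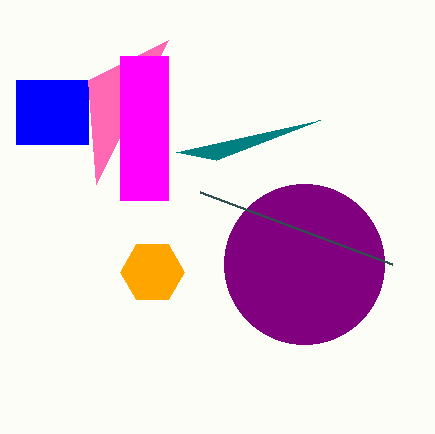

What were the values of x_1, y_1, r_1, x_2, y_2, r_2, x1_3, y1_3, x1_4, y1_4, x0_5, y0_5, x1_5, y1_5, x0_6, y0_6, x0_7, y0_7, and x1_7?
x_1 = 152
y_1 = 272
r_1 = 32
x_2 = 304
y_2 = 264
r_2 = 80
x1_3 = 216
y1_3 = 160
x1_4 = 200
y1_4 = 192
x0_5 = 16
y0_5 = 80
x1_5 = 88
y1_5 = 144
x0_6 = 168
y0_6 = 40
x0_7 = 120
y0_7 = 56
x1_7 = 168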